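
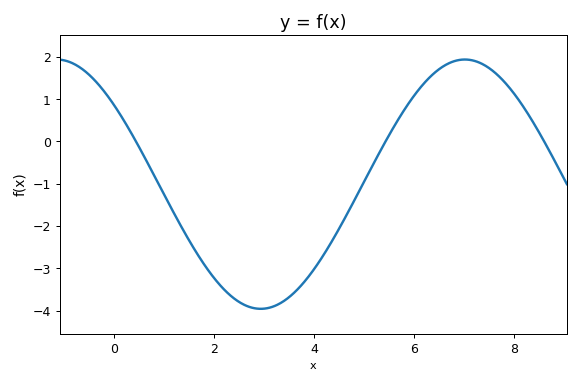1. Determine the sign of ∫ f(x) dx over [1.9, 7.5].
negative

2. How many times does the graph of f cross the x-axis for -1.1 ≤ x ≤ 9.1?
3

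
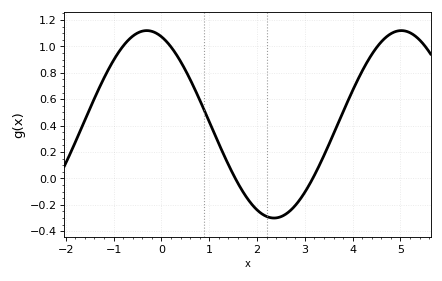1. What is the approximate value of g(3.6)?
0.337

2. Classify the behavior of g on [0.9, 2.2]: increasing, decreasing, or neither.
decreasing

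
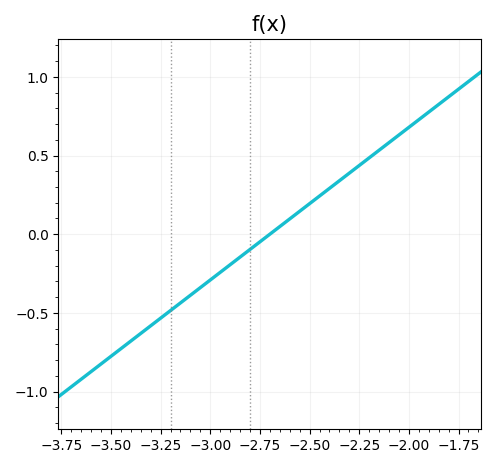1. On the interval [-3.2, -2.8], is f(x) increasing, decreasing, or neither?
increasing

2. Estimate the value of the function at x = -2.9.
-0.194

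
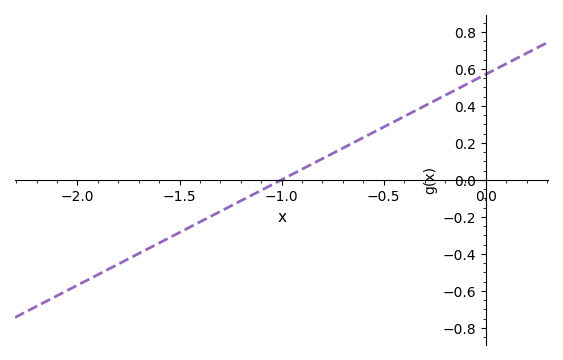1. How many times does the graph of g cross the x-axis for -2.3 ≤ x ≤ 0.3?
1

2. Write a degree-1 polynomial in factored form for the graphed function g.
y = 0.57(x + 1)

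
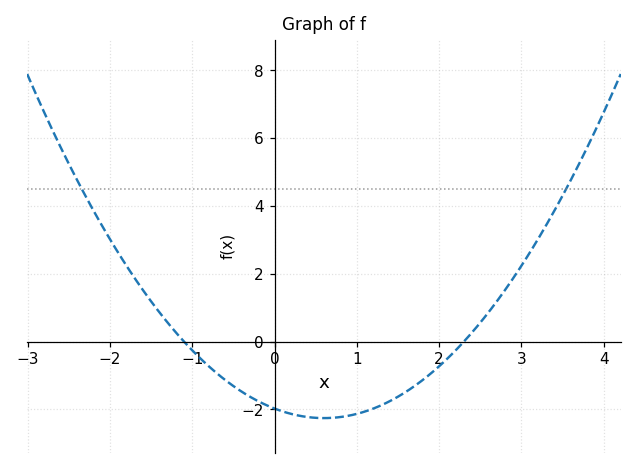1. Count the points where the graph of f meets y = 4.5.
2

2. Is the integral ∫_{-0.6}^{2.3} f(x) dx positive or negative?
negative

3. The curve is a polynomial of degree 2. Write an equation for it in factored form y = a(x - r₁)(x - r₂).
y = 0.78(x + 1.1)(x - 2.3)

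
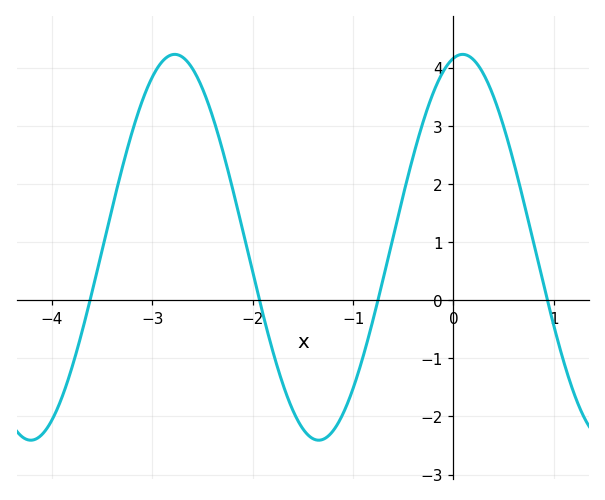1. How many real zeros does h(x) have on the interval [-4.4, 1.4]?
4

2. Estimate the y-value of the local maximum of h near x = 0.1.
4.2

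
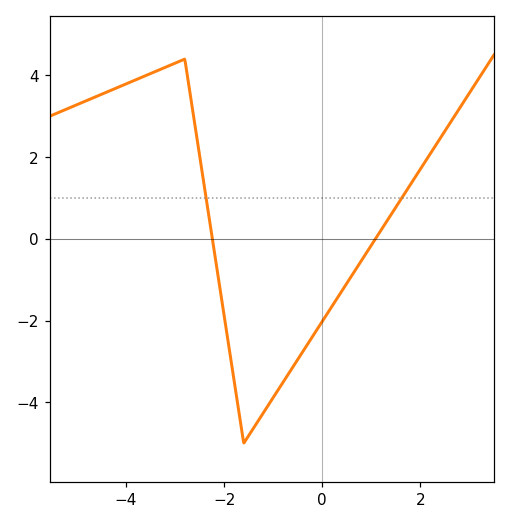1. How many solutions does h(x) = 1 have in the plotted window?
2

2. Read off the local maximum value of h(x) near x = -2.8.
4.4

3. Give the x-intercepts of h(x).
-2.24, 1.08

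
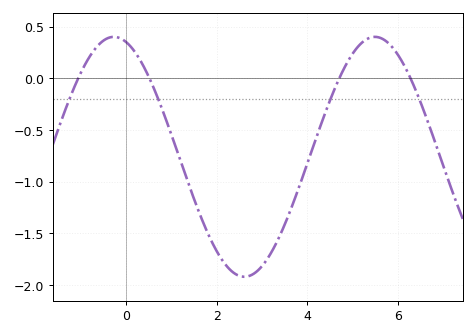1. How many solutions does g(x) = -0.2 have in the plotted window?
4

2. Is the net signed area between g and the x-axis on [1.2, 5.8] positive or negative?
negative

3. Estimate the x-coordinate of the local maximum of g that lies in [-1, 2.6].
-0.276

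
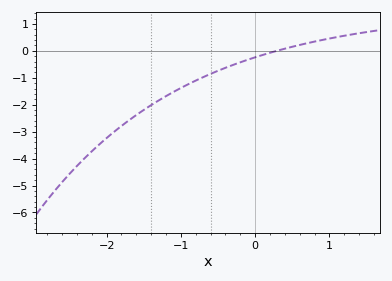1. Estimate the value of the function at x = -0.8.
-1.1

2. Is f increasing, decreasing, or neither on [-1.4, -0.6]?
increasing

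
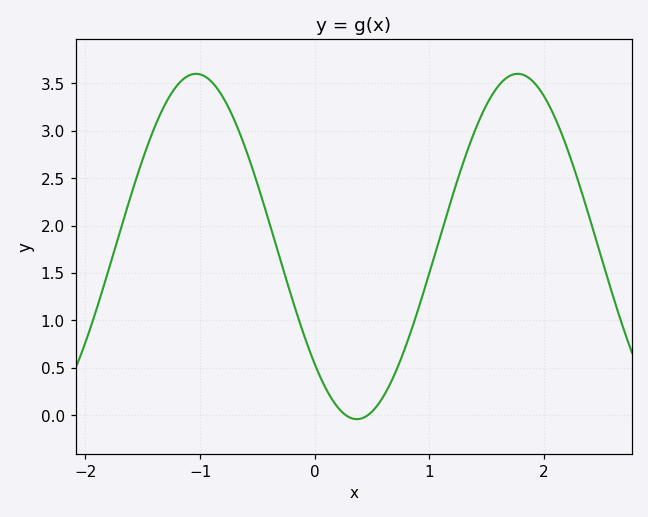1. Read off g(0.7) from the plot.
0.444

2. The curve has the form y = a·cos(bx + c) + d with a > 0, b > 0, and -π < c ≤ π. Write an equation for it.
y = 1.82cos(2.24x + 2.32) + 1.78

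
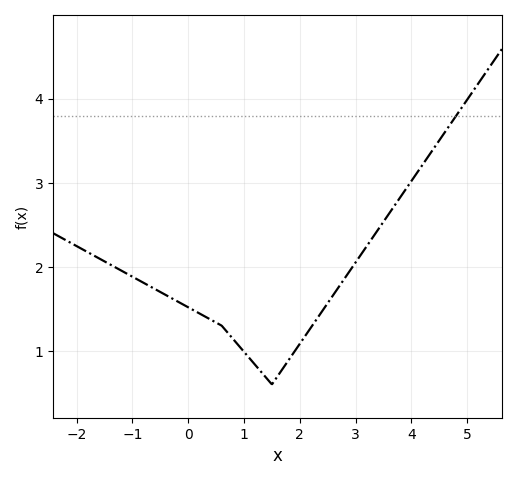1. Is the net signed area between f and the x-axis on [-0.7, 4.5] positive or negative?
positive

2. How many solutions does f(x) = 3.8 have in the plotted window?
1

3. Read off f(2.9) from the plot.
2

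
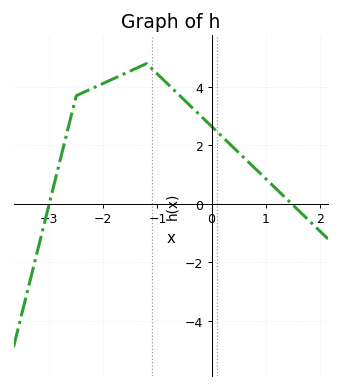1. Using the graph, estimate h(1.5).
0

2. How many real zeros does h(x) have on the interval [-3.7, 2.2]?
2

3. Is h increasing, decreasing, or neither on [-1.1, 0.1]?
decreasing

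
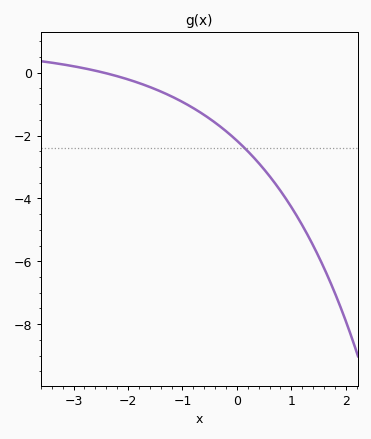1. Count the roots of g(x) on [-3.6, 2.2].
1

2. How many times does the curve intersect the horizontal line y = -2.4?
1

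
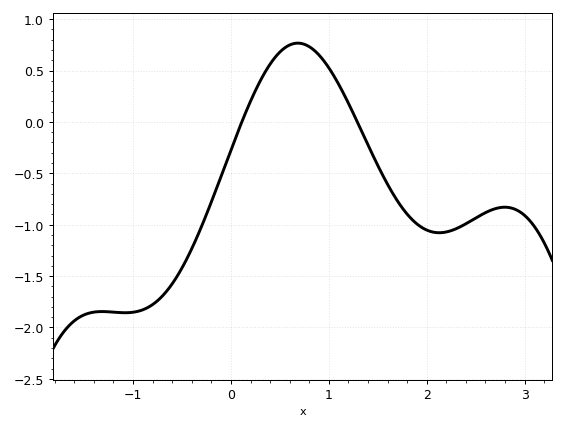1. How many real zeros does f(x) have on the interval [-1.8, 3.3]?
2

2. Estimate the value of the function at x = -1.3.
-1.85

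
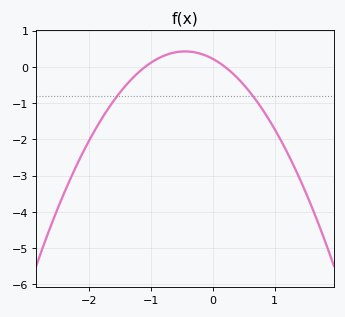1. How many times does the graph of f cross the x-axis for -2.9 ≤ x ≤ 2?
2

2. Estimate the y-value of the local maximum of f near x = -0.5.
0.431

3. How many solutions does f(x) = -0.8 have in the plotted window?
2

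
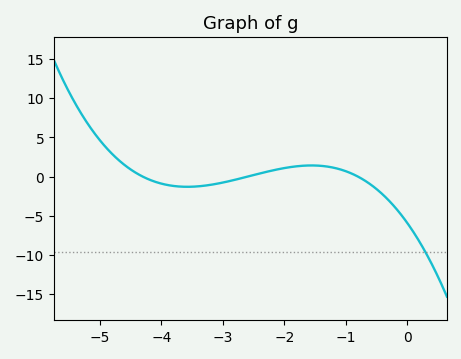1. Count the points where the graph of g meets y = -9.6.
1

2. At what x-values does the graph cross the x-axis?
-4.3, -2.6, -0.8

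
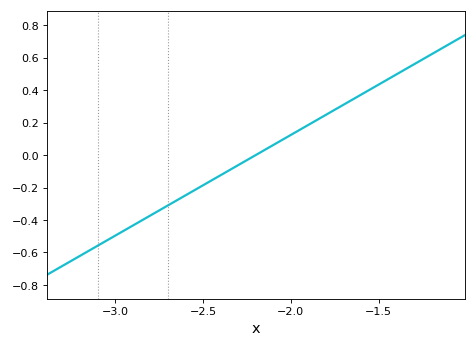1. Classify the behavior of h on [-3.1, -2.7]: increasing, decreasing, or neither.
increasing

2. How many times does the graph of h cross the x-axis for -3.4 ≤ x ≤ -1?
1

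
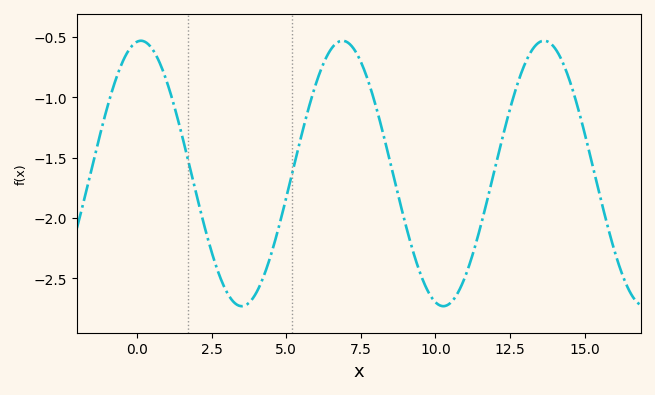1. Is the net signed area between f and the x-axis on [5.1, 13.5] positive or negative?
negative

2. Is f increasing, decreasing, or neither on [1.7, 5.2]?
neither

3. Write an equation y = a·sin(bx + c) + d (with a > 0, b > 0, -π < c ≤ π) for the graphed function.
y = 1.1sin(0.93x + 1.45) - 1.63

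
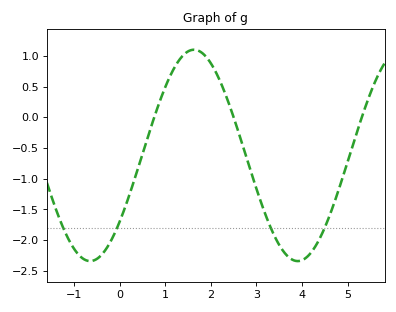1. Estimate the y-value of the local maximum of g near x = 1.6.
1.1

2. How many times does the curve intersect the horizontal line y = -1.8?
4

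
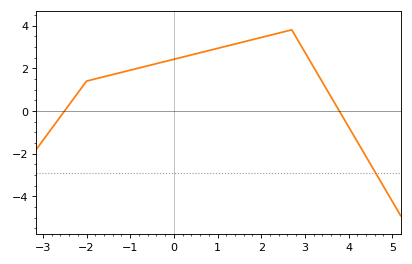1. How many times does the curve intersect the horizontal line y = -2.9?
1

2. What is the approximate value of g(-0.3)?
2.27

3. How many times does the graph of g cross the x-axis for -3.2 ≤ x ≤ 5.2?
2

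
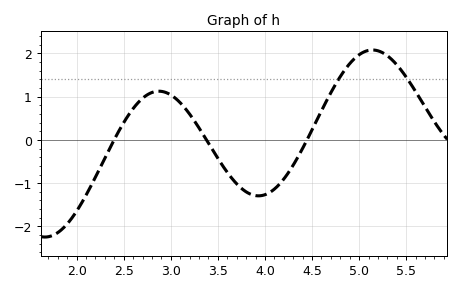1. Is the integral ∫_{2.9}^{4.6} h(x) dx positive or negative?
negative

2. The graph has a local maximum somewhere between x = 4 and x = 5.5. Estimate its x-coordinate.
5.1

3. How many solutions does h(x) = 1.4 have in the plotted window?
2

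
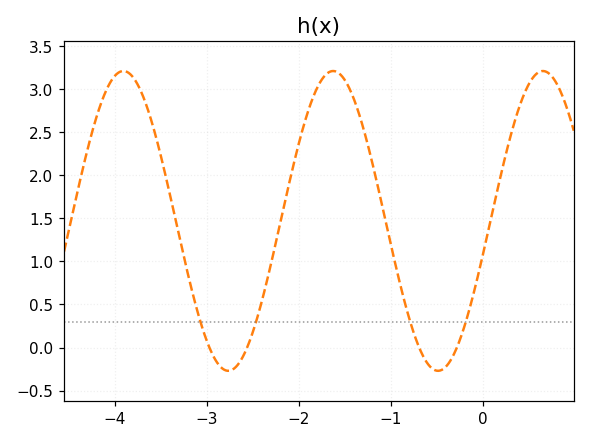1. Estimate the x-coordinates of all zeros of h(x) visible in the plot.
-2.97, -2.56, -0.694, -0.285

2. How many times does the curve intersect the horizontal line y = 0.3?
4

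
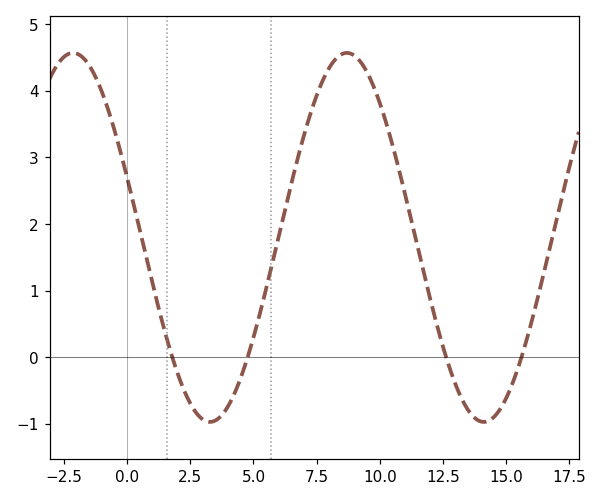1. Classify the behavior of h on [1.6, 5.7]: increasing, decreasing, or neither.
neither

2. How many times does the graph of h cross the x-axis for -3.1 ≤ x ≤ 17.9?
4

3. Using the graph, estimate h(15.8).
0.3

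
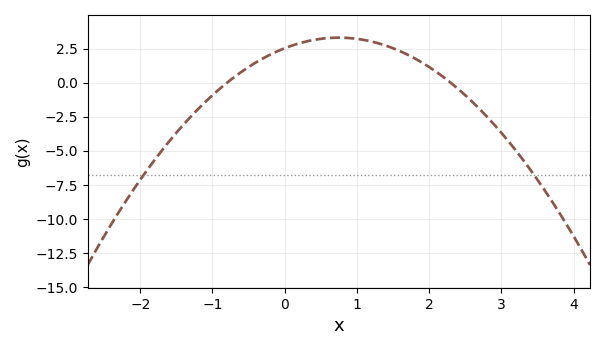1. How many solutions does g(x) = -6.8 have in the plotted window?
2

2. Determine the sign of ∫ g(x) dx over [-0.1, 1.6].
positive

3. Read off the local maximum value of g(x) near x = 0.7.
3.4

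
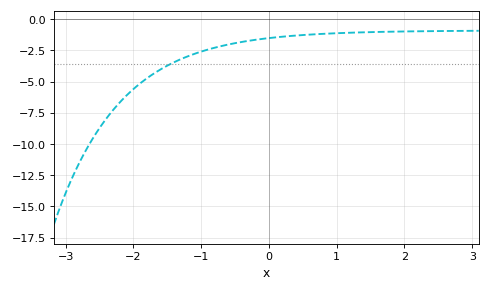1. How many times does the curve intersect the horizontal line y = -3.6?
1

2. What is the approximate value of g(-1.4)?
-3.45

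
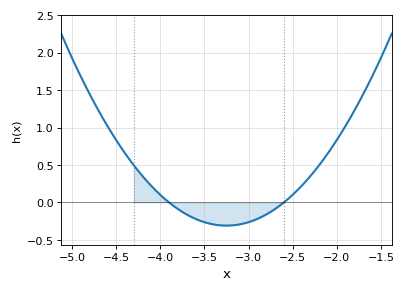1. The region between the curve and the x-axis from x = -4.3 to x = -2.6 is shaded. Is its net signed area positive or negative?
negative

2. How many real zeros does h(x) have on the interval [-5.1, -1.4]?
2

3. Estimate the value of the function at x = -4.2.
0.35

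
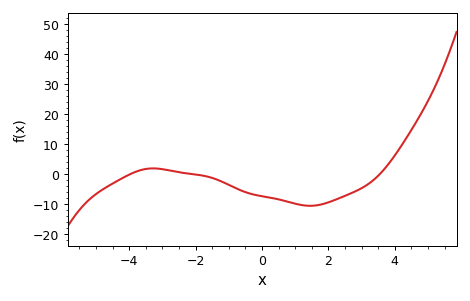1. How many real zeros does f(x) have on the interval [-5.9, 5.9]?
3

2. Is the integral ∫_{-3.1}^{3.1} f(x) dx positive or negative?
negative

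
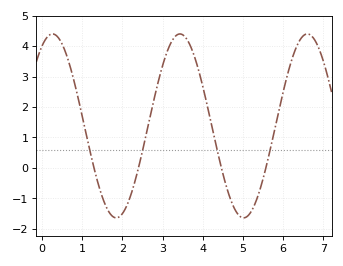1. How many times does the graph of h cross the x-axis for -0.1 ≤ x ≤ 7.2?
4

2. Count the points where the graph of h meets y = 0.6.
4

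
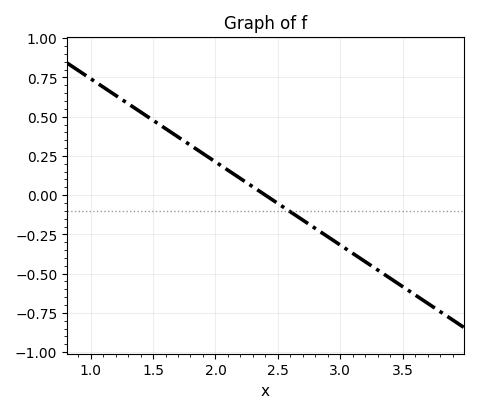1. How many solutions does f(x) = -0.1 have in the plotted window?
1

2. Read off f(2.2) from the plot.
0.106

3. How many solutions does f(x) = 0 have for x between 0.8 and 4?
1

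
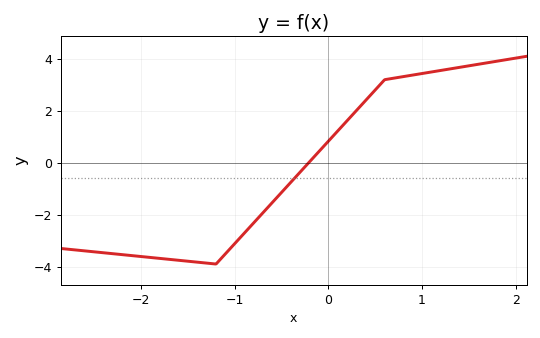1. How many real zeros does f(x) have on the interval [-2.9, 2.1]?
1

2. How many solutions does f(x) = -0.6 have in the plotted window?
1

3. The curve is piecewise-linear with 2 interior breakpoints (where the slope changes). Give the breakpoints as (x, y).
(-1.2, -3.9); (0.6, 3.2)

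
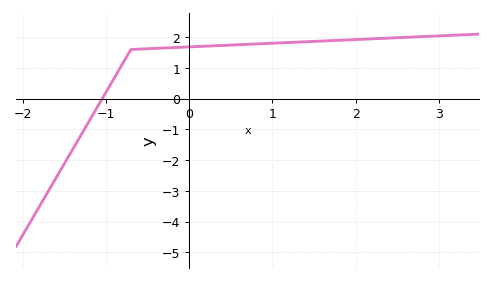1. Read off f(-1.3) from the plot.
-1.19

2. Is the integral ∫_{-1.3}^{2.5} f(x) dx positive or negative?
positive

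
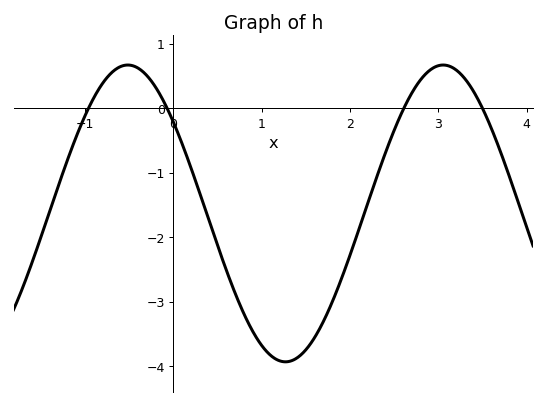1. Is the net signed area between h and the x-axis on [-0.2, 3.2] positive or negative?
negative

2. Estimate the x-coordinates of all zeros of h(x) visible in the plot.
-0.962, -0.072, 2.61, 3.5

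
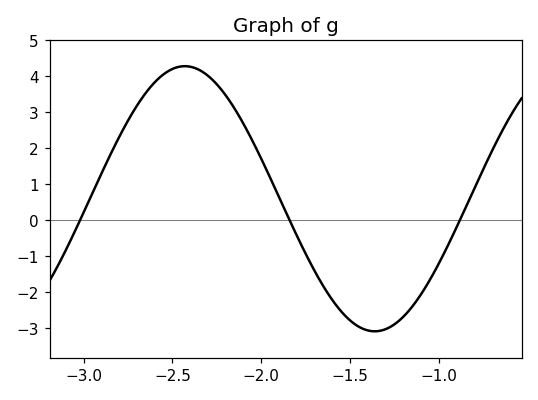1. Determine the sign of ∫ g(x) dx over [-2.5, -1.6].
positive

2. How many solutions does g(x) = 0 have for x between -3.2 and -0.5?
3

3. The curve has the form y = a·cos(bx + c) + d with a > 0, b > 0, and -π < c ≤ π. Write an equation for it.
y = 3.68cos(2.9x + 0.86) + 0.6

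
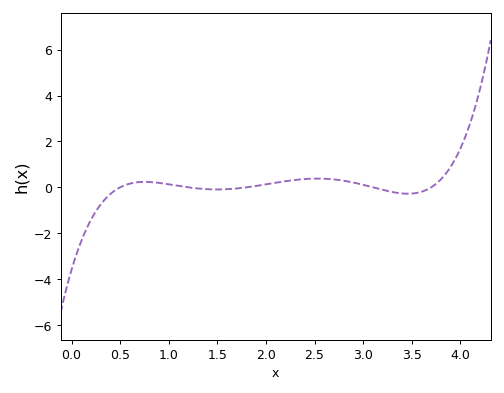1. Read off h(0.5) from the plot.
0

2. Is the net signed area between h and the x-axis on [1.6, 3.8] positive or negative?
positive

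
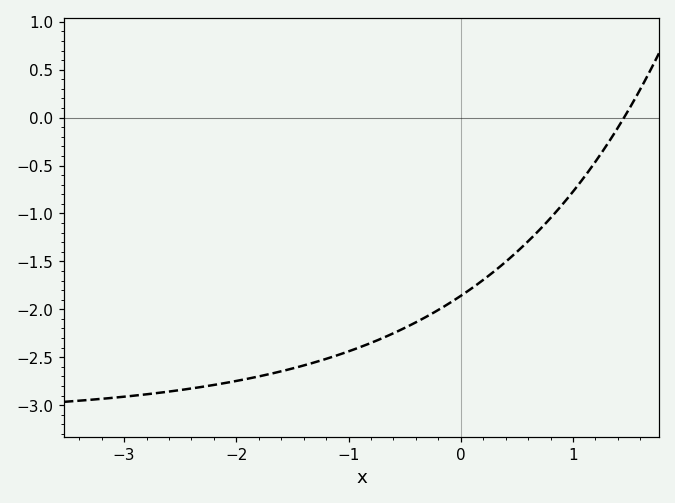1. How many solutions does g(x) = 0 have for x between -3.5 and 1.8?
1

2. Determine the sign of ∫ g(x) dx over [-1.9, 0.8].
negative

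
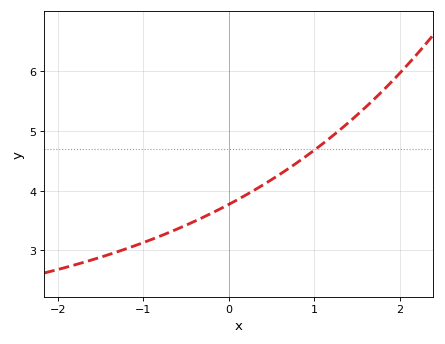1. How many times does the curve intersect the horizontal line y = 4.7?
1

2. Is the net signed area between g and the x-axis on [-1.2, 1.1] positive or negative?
positive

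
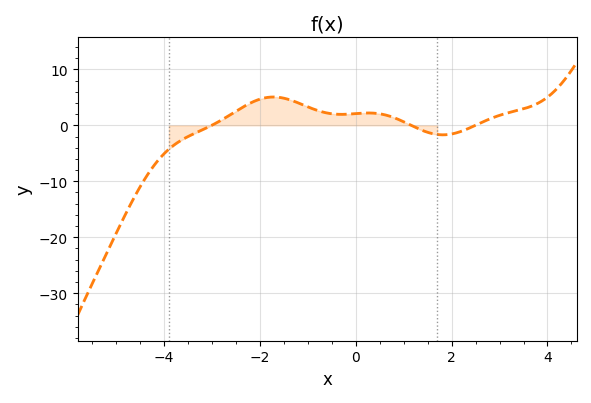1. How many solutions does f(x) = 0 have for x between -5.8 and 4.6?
3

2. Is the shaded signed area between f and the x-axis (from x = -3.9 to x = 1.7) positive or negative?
positive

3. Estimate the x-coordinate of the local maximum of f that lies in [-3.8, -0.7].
-1.8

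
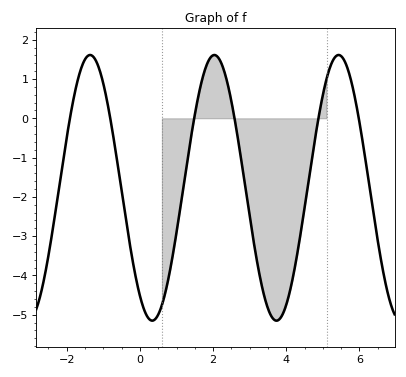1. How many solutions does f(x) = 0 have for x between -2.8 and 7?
6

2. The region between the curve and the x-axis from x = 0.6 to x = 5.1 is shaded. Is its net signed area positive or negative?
negative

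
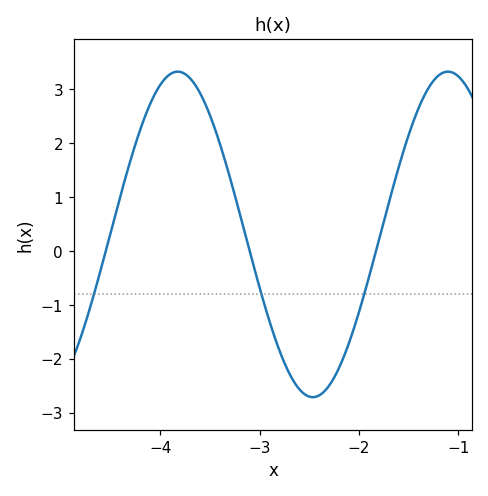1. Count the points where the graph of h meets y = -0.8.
3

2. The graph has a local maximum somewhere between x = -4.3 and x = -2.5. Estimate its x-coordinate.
-3.83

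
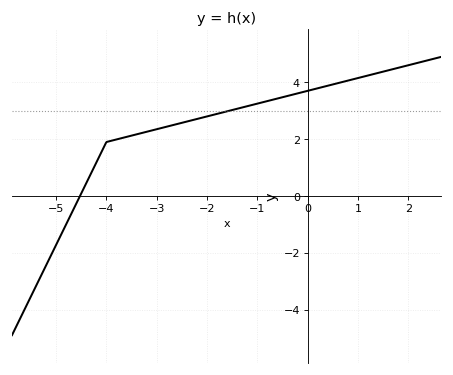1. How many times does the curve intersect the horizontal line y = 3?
1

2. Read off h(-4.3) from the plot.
0.8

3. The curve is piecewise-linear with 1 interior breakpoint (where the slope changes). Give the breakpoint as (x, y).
(-4, 1.9)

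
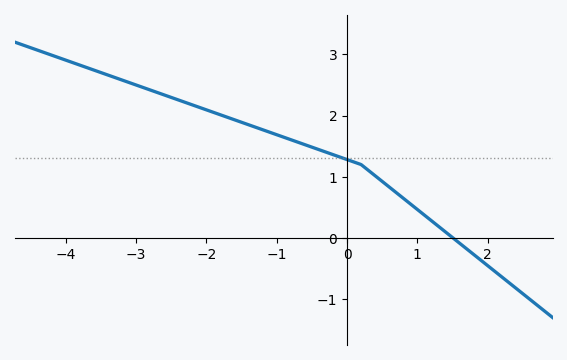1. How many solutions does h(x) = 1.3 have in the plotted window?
1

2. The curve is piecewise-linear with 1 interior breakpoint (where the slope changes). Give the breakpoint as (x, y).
(0.2, 1.2)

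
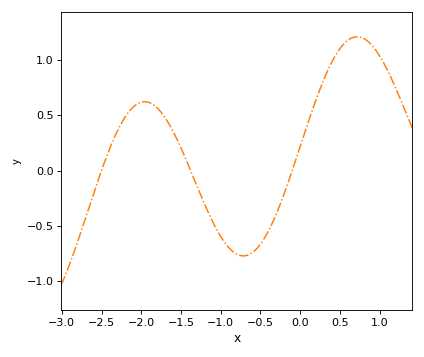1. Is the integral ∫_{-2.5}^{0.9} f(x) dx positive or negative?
positive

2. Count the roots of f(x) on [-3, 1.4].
3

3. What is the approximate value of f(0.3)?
0.85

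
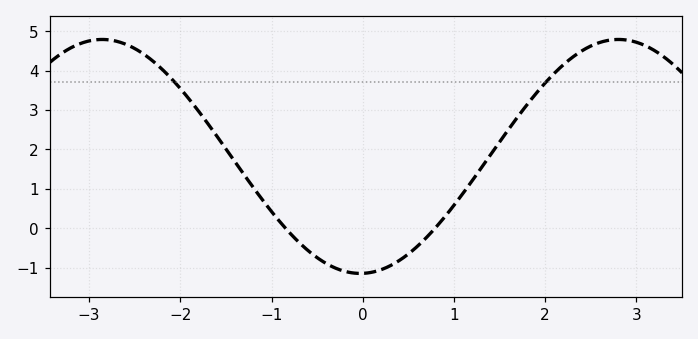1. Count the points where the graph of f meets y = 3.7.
2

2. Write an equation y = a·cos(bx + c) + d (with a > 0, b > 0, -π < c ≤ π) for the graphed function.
y = 2.97cos(1.11x - 3.11) + 1.82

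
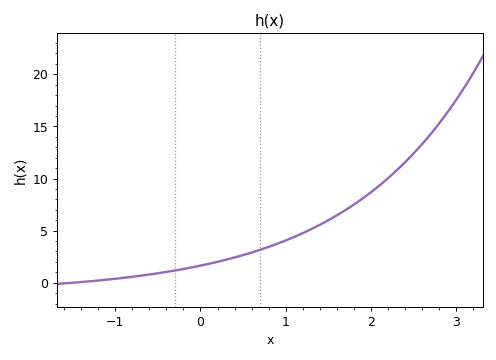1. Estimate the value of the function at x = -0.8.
0.57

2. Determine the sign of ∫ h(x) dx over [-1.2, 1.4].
positive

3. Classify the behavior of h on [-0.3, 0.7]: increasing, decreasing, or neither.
increasing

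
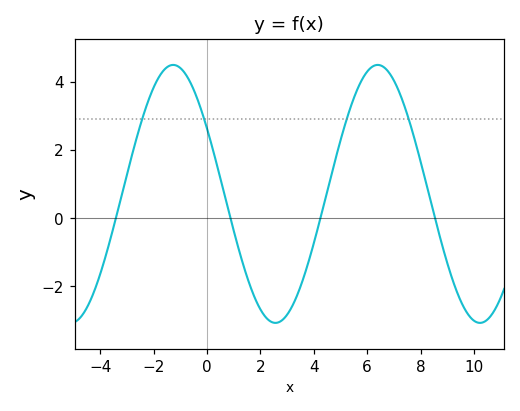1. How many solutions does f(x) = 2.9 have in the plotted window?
4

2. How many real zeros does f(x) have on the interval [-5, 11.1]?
4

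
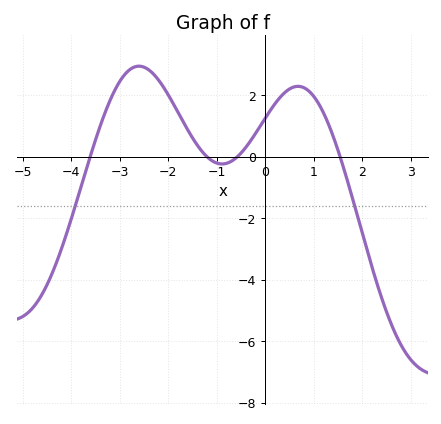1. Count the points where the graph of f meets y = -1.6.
2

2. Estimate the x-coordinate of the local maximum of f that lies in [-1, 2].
0.676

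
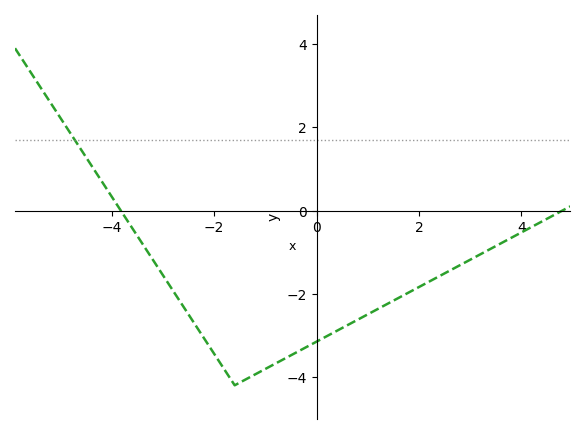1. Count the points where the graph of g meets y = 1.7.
1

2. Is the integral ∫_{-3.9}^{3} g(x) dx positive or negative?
negative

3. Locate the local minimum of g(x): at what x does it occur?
-1.6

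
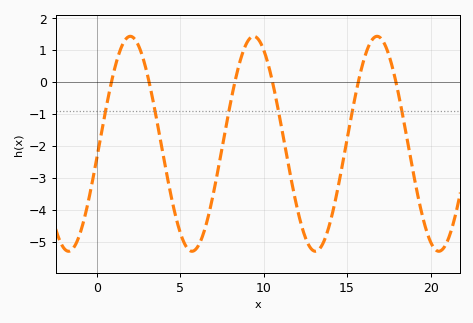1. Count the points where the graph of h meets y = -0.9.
6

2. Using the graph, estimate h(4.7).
-4.14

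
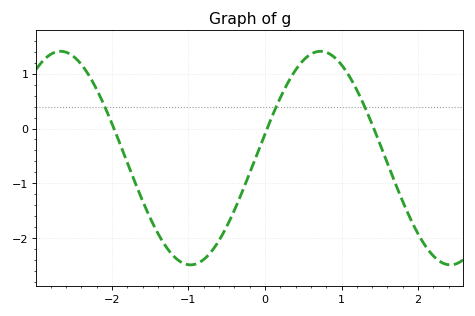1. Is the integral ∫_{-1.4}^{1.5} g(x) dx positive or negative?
negative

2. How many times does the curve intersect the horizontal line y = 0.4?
3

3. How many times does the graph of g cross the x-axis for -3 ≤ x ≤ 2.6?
3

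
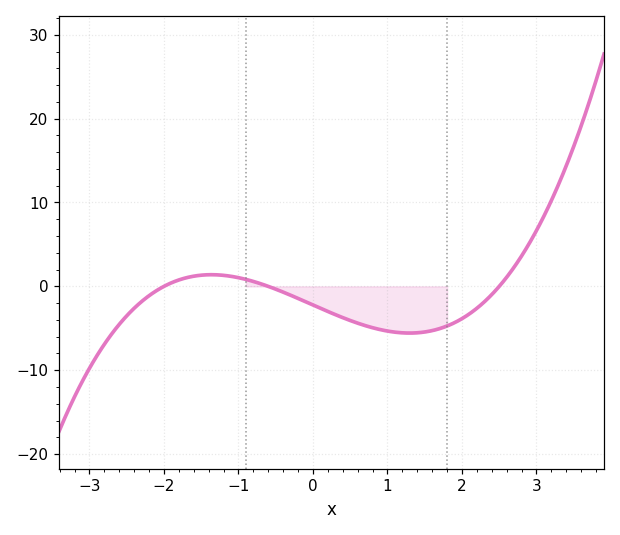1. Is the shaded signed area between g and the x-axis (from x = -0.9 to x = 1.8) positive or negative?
negative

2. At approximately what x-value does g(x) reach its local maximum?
-1.36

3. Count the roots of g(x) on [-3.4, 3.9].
3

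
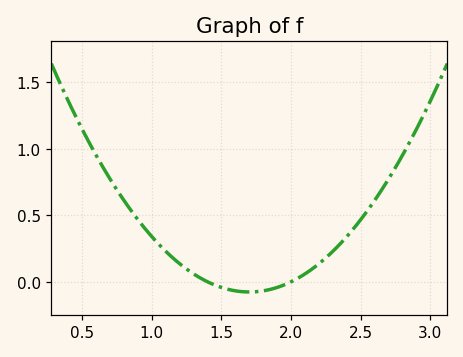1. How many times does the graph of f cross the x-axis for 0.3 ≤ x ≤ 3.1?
2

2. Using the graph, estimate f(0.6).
0.96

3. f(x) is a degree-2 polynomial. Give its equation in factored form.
y = 0.85(x - 1.4)(x - 2)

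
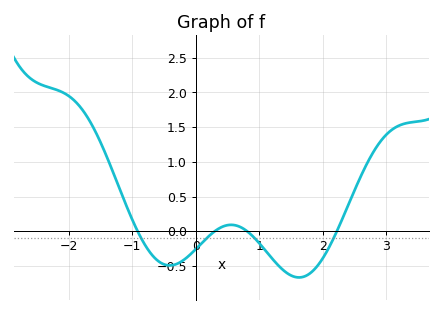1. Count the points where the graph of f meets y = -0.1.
4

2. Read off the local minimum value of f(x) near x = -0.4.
-0.5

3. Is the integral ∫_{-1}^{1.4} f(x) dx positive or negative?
negative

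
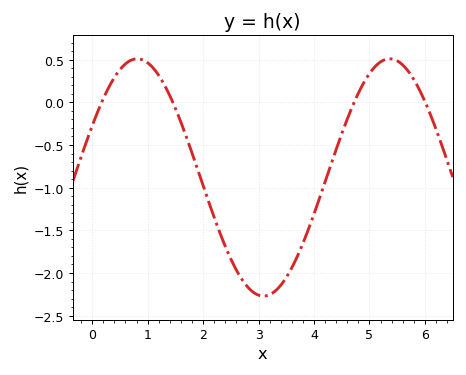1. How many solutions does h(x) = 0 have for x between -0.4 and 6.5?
4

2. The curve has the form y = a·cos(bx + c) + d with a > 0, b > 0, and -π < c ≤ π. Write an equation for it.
y = 1.39cos(1.4x - 1.1) - 0.88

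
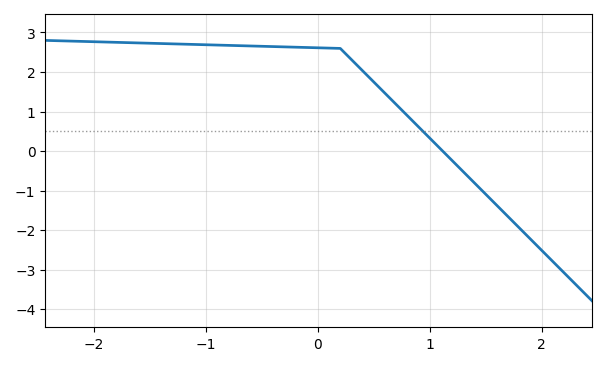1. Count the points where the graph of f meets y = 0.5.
1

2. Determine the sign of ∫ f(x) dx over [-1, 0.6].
positive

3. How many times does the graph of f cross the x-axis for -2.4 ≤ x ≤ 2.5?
1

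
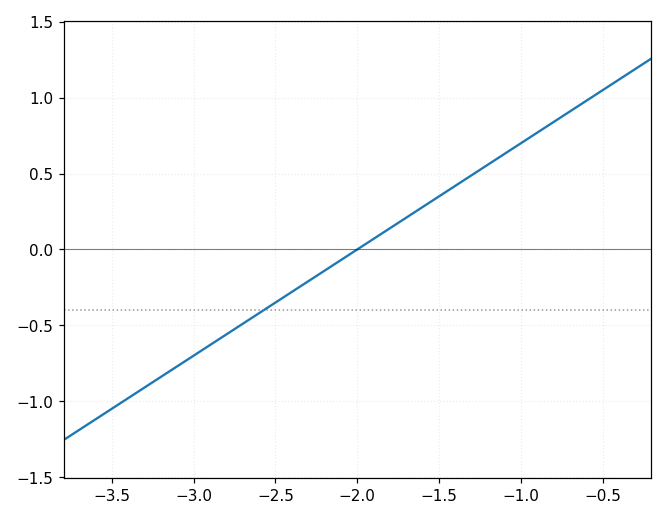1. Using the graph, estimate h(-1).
0.7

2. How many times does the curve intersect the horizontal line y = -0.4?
1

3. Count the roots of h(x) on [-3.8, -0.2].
1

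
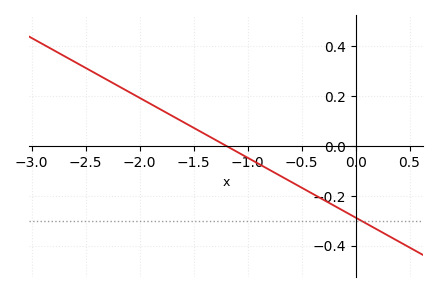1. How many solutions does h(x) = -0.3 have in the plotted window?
1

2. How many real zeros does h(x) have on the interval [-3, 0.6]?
1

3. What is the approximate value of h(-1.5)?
0.072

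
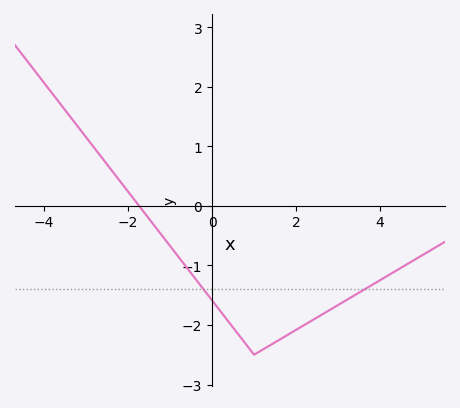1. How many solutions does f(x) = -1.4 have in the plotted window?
2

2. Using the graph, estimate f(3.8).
-1.3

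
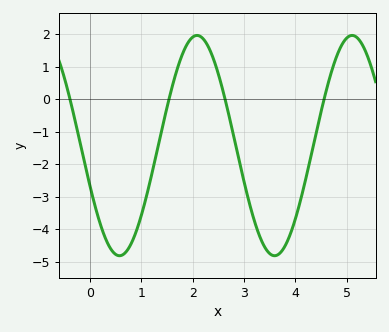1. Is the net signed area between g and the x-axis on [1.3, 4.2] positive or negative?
negative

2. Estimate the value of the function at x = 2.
1.91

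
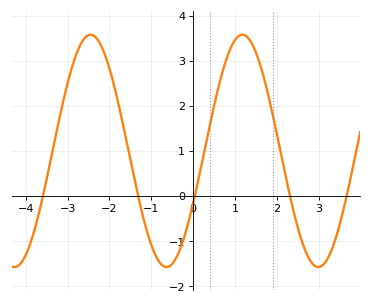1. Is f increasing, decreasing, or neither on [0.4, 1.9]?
neither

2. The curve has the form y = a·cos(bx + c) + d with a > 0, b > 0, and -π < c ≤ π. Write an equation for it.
y = 2.58cos(1.73x - 2.04) + 1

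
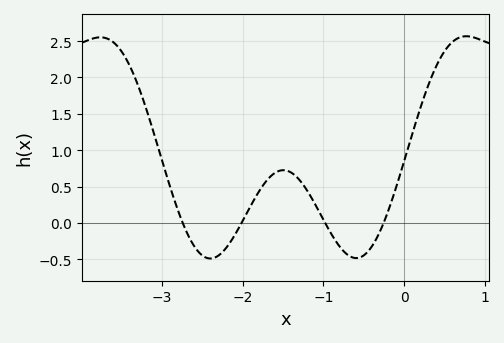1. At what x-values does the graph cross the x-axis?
-2.7, -2, -1, -0.3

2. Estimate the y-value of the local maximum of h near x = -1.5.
0.7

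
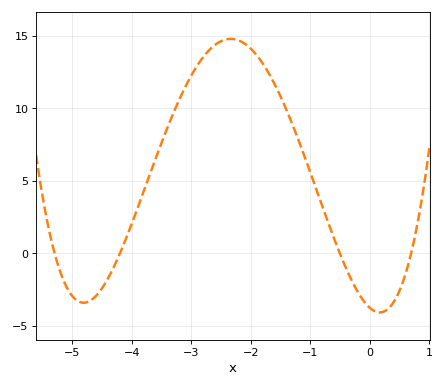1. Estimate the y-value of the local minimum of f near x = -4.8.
-3.41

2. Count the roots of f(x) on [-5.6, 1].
4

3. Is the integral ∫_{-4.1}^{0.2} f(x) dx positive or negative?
positive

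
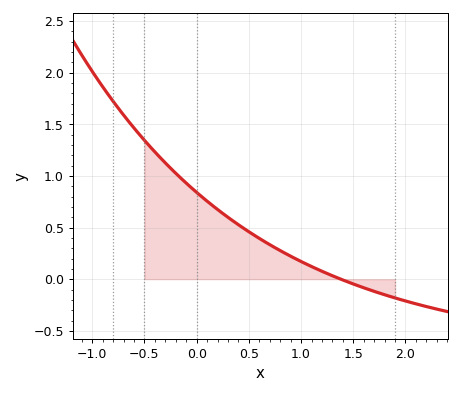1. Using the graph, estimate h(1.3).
0.05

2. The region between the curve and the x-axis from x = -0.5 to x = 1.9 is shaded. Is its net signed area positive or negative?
positive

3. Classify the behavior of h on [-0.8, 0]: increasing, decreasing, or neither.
decreasing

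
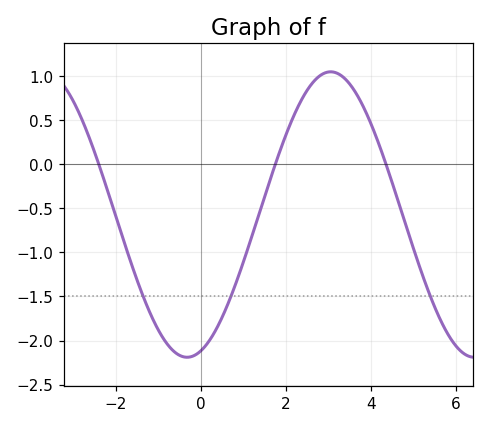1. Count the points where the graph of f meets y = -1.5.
3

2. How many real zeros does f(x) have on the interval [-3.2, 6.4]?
3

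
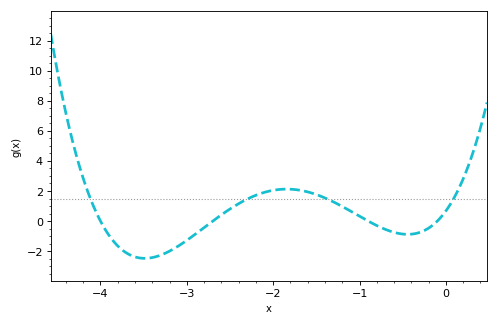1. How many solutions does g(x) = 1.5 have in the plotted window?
4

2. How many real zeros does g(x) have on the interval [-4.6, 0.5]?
4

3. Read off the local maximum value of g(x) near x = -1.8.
2.13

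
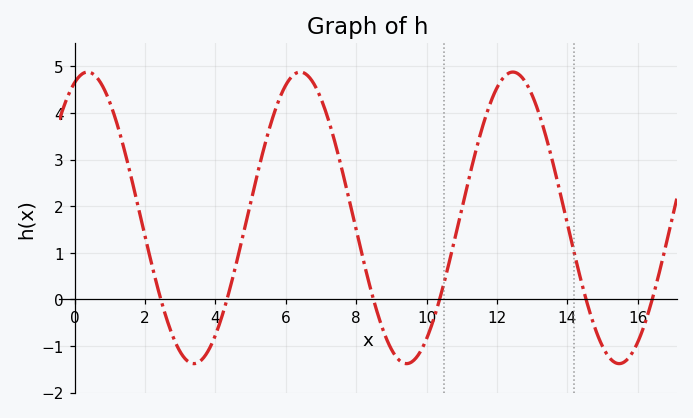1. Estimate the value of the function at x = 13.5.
3.2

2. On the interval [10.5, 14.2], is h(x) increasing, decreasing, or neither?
neither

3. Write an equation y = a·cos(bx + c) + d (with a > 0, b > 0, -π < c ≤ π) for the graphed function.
y = 3.13cos(1x - 0.38) + 1.75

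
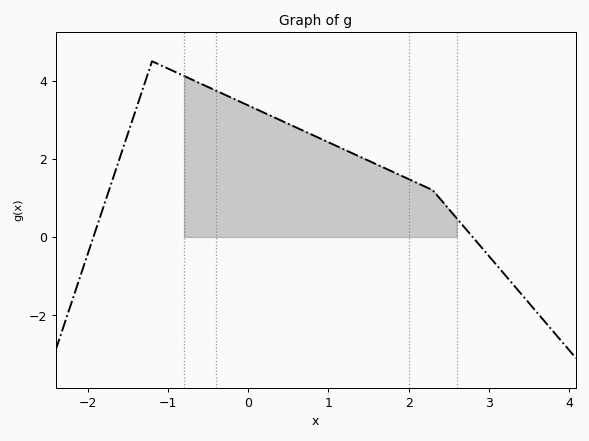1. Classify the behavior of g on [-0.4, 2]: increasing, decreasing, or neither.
decreasing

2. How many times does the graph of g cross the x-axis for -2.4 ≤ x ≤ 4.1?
2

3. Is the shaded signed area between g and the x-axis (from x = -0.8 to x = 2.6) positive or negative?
positive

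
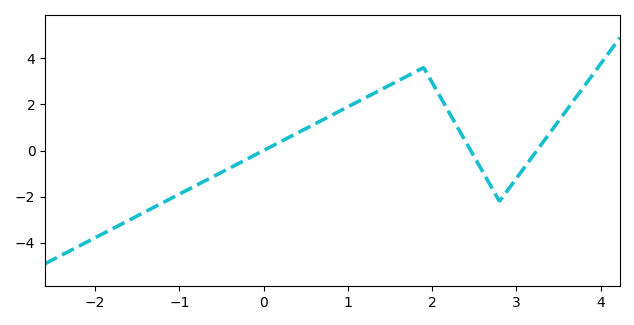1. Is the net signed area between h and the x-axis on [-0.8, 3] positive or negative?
positive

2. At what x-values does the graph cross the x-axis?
-0.003, 2.46, 3.24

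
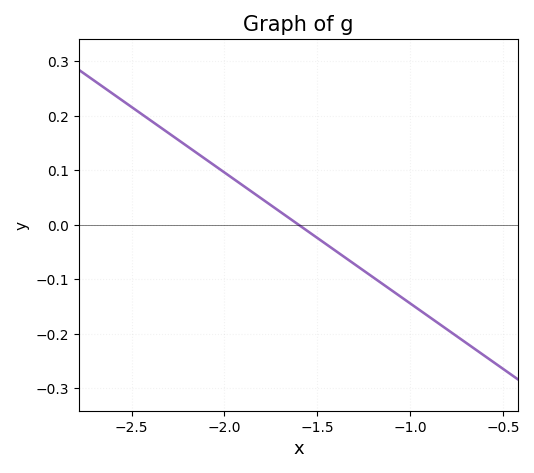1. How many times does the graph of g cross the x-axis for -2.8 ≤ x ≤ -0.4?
1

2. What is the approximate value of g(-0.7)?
-0.22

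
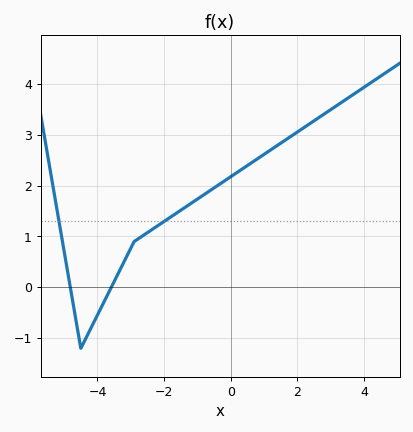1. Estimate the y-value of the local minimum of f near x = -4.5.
-1.2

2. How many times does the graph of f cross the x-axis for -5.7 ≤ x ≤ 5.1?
2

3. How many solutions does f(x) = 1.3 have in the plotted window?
2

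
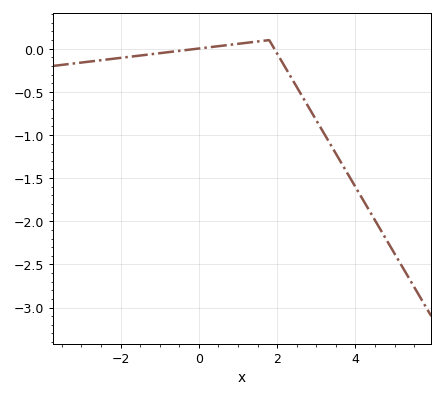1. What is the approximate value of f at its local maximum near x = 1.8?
0.1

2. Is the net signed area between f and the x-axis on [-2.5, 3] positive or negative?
negative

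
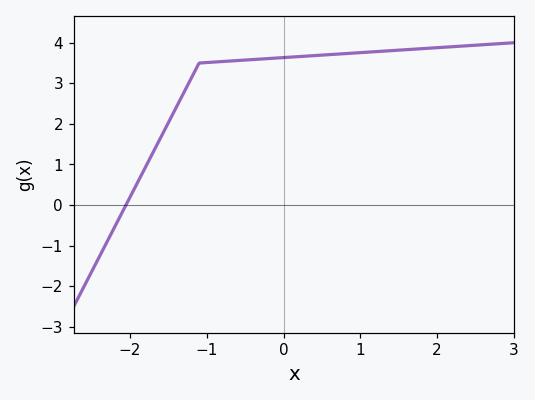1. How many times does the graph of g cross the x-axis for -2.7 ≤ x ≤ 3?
1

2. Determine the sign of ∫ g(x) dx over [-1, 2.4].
positive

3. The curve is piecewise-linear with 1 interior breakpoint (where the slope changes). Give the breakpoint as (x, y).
(-1.1, 3.5)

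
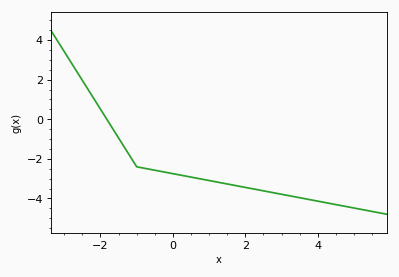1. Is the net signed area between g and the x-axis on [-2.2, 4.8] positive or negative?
negative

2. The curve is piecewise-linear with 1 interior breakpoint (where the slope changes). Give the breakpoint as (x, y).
(-1, -2.4)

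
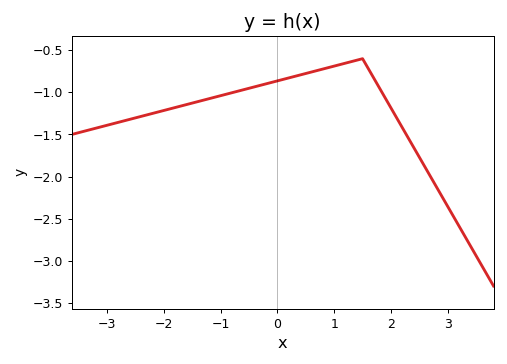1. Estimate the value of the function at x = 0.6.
-0.758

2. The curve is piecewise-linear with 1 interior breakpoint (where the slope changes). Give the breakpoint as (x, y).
(1.5, -0.6)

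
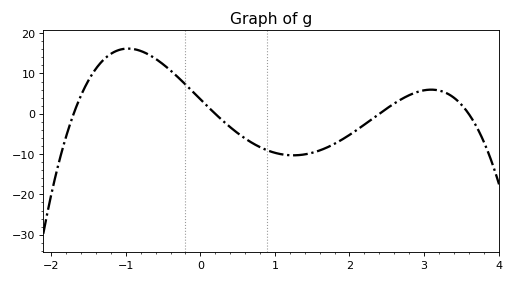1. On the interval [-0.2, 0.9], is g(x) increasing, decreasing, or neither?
decreasing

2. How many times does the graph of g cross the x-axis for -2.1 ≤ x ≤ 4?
4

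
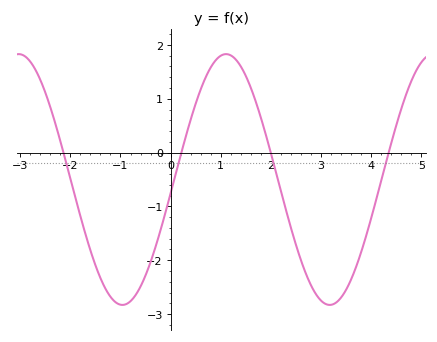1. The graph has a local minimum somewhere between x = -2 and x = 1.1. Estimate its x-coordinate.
-1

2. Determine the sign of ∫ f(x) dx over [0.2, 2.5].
positive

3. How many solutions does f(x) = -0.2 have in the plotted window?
4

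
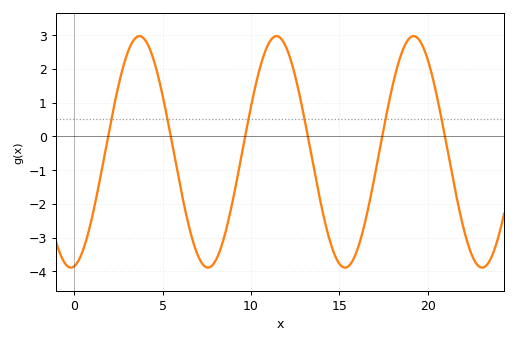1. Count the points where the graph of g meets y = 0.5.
6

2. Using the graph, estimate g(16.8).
-1.7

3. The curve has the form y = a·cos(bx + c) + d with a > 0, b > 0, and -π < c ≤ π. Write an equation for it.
y = 3.43cos(0.81x - 3) - 0.46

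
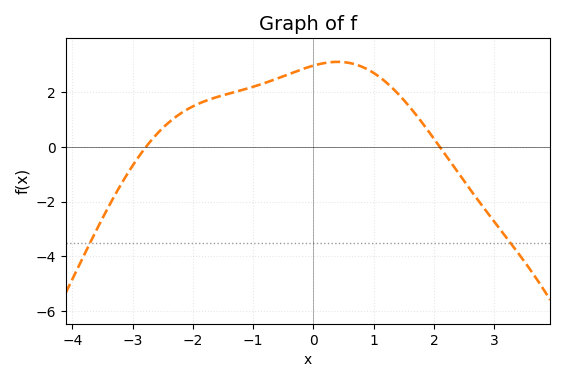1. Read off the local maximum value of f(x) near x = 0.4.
3.11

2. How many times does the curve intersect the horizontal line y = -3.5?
2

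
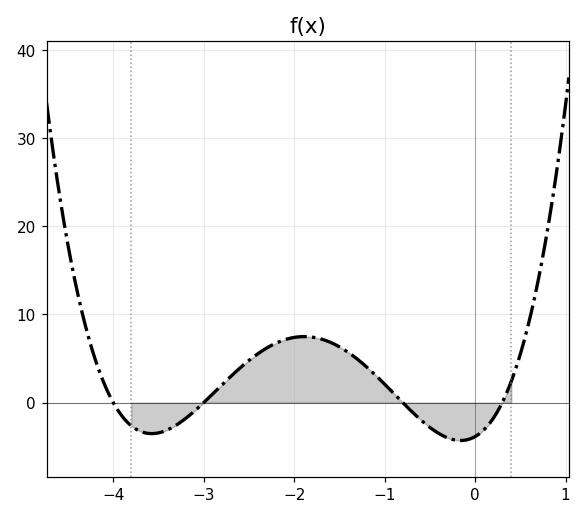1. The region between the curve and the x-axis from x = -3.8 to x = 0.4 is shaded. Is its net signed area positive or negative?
positive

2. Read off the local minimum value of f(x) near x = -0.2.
-4.3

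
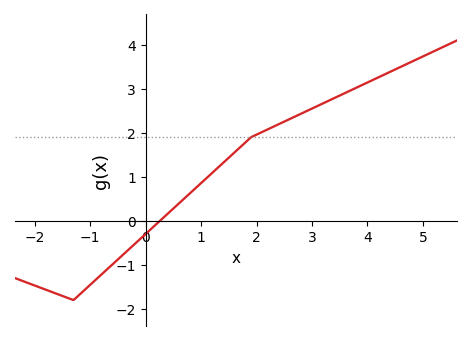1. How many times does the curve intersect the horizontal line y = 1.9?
1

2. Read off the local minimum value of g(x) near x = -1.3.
-1.8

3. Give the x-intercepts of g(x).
0.257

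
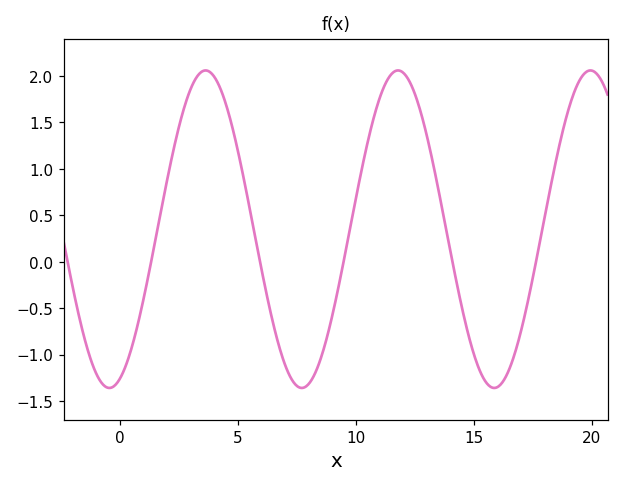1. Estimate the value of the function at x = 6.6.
-0.8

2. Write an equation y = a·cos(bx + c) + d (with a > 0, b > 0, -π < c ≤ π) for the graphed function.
y = 1.71cos(0.77x - 2.8) + 0.35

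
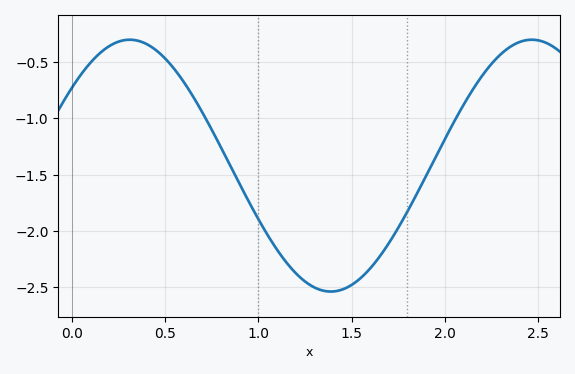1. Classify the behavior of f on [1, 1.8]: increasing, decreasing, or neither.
neither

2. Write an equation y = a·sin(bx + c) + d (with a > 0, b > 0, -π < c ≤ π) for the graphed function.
y = 1.12sin(2.9x + 0.67) - 1.42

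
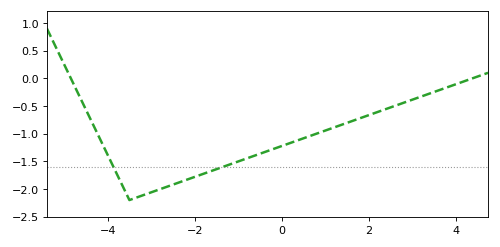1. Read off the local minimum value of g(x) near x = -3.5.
-2.2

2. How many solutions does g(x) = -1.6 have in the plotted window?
2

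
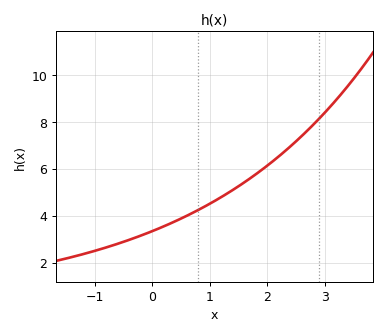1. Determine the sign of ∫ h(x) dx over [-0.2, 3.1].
positive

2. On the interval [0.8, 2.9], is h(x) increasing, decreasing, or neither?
increasing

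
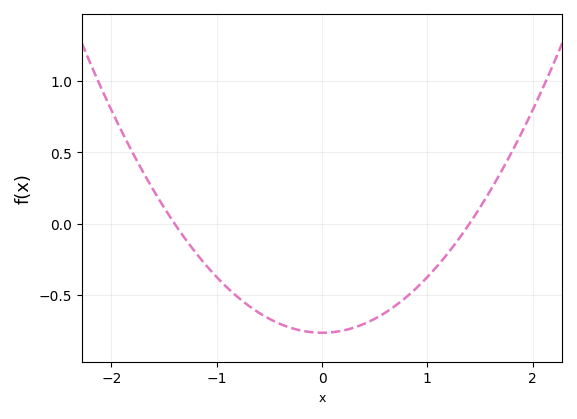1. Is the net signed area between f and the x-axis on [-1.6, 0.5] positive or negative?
negative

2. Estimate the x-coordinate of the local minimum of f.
0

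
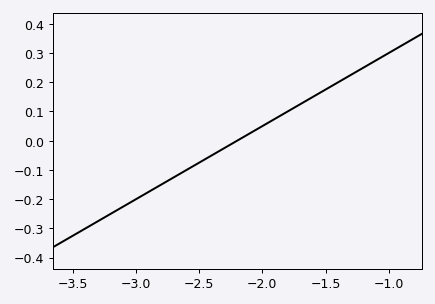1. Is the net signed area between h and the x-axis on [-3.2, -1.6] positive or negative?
negative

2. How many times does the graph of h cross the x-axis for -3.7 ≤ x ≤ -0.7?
1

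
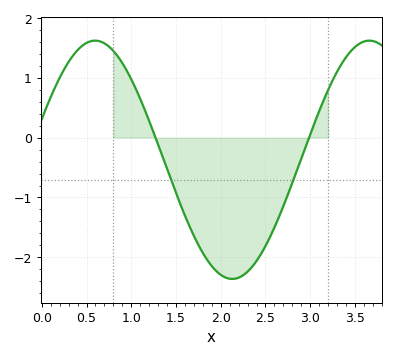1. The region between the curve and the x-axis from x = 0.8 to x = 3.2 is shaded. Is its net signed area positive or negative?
negative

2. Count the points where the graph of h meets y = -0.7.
2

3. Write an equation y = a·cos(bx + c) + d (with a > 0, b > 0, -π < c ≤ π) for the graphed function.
y = 1.99cos(2x - 1.2) - 0.37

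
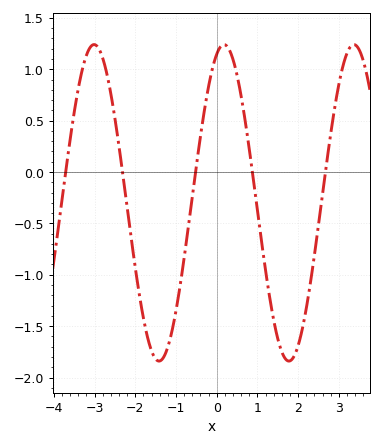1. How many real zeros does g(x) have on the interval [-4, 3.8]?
5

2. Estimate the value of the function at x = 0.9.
-0.05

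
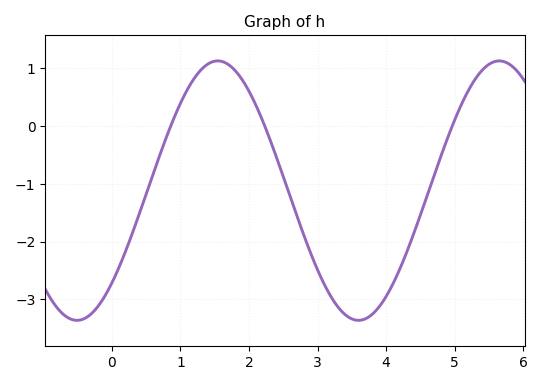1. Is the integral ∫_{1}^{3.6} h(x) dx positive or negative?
negative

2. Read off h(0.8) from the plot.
-0.18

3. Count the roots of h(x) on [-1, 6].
3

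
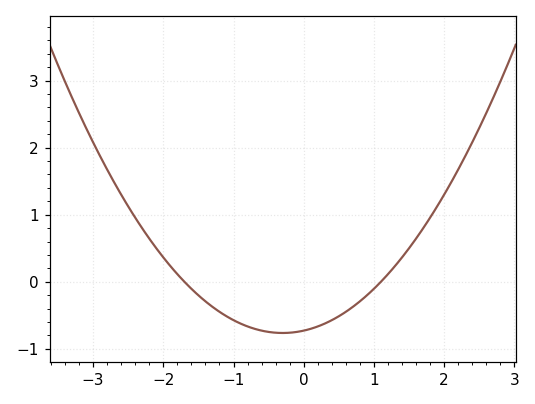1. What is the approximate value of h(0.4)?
-0.6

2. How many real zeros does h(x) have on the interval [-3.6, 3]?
2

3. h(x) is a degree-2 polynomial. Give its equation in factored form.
y = 0.39(x + 1.7)(x - 1.1)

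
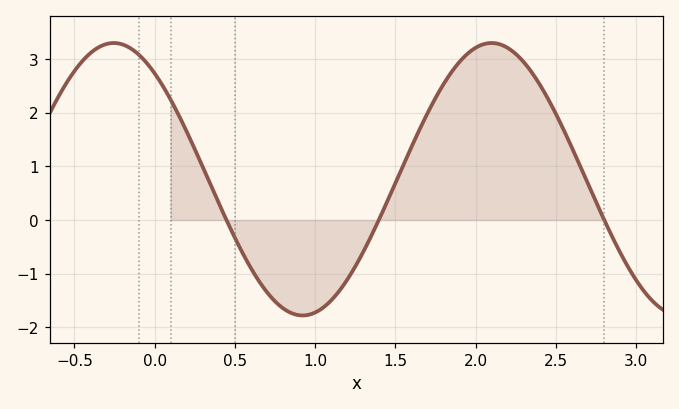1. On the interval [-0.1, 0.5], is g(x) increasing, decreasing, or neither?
decreasing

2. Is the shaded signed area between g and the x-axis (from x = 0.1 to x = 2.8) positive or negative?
positive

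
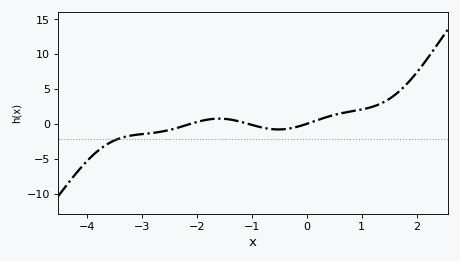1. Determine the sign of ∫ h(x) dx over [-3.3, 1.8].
positive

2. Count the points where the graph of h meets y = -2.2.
1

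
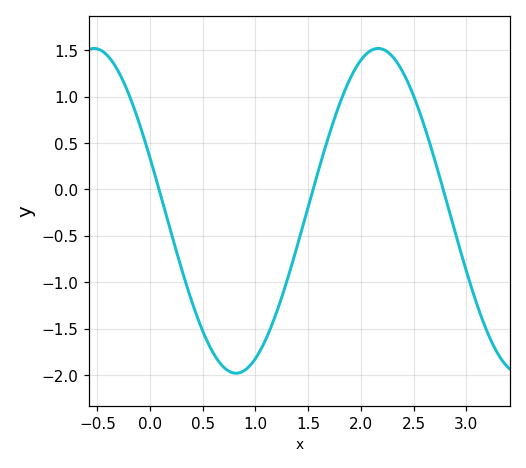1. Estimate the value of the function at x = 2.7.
0.3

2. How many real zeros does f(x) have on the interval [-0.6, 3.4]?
3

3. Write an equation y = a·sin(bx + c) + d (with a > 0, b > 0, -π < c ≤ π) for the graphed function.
y = 1.75sin(2.3x + 2.8) - 0.23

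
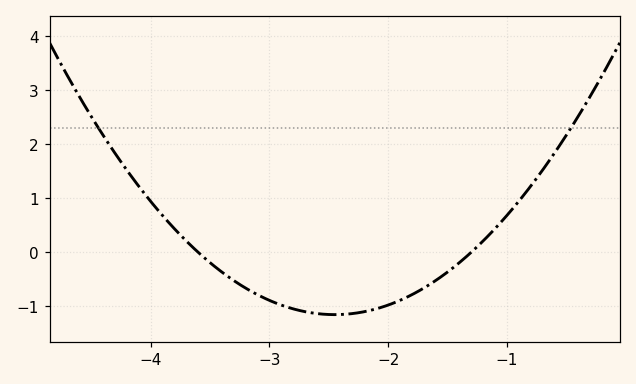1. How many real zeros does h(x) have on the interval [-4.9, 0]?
2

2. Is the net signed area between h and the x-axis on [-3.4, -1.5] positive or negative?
negative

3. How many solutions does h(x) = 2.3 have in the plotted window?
2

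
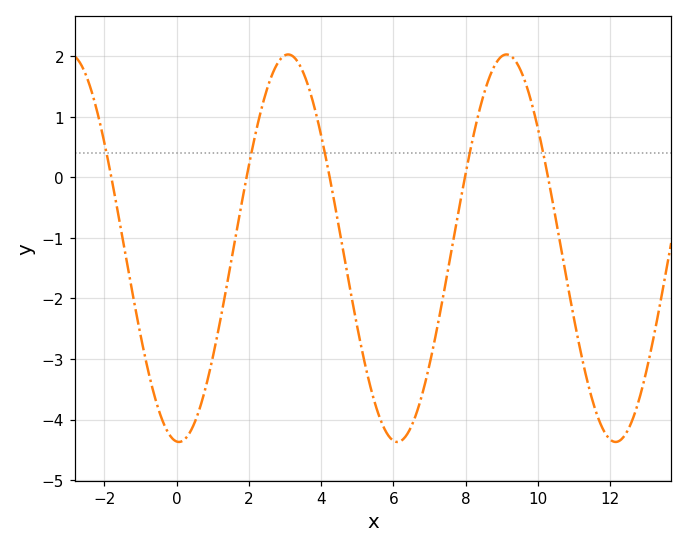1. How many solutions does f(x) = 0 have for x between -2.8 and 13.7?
5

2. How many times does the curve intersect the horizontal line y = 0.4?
5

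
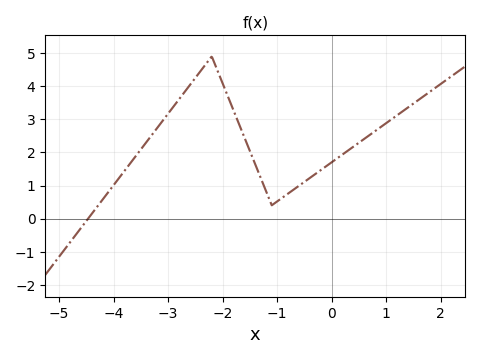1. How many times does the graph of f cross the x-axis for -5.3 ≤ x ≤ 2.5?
1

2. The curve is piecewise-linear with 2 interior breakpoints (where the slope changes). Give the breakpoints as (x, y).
(-2.2, 4.9); (-1.1, 0.4)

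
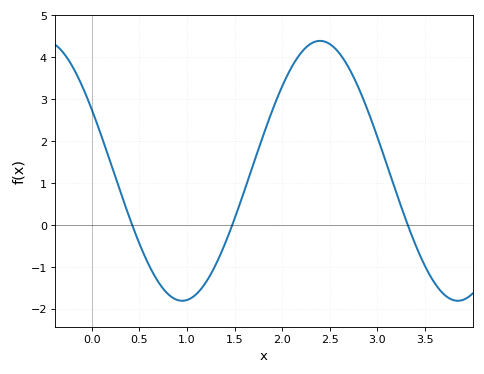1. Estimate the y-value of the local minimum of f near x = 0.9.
-1.8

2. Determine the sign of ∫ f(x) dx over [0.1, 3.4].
positive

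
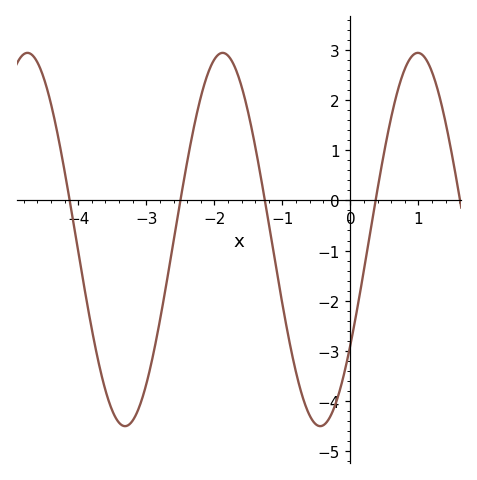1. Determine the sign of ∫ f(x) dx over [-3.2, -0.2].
negative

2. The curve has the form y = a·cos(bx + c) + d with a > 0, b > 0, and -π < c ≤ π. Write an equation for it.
y = 3.72cos(2.19x - 2.17) - 0.78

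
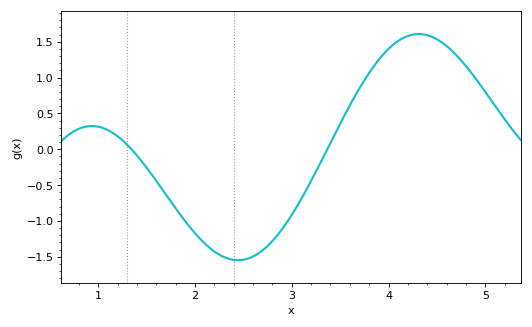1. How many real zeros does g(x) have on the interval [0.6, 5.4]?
2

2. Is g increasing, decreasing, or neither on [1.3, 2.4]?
decreasing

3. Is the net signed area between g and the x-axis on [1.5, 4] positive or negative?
negative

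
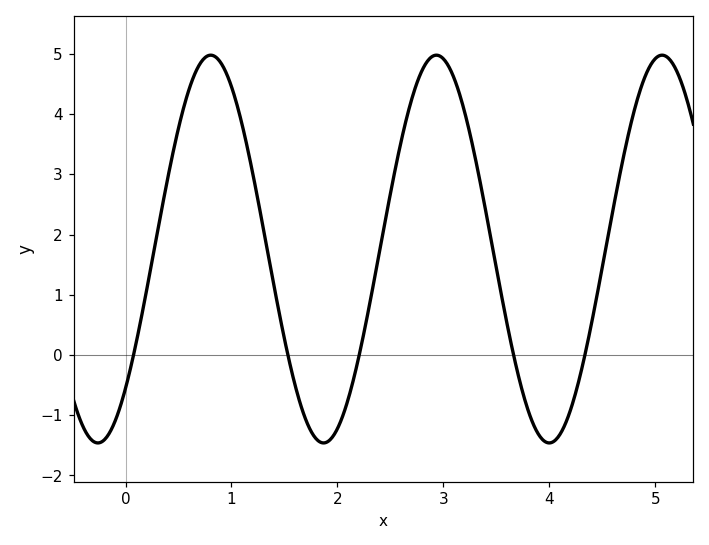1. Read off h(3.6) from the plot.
0.5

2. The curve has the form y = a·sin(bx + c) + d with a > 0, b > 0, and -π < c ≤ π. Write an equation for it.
y = 3.22sin(3x - 0.8) + 1.76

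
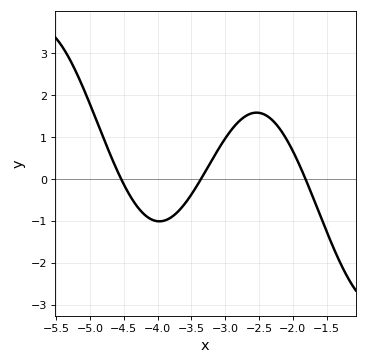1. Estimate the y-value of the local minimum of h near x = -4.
-1.01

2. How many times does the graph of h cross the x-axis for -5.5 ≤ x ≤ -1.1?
3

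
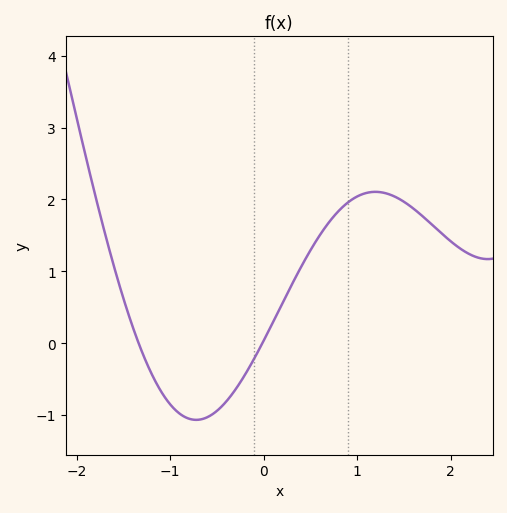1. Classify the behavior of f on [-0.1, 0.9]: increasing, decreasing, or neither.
increasing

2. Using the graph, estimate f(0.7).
1.68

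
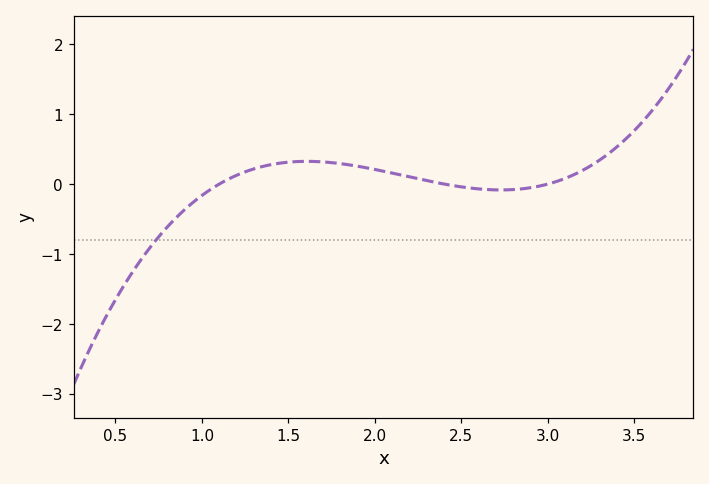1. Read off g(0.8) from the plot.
-0.612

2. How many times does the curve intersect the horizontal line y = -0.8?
1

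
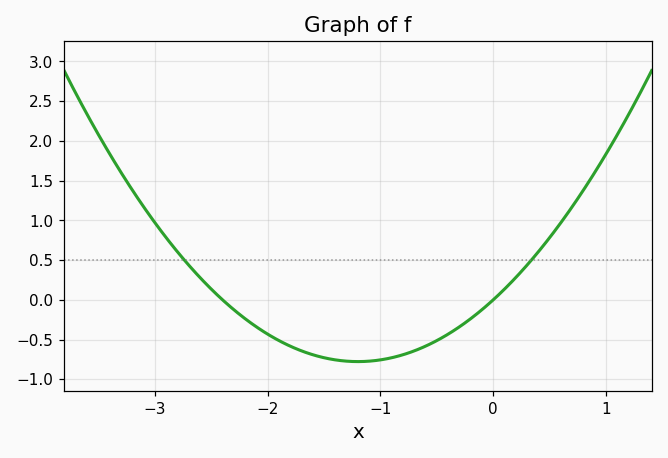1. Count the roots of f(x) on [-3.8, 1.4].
2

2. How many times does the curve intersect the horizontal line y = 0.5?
2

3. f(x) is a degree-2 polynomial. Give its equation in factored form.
y = 0.54(x + 2.4)(x - 0)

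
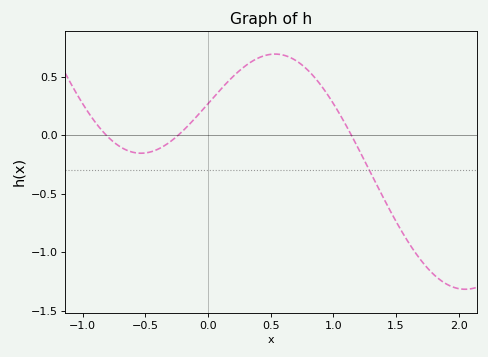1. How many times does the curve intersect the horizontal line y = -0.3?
1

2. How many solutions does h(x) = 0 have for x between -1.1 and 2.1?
3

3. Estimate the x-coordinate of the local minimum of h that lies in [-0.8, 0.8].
-0.55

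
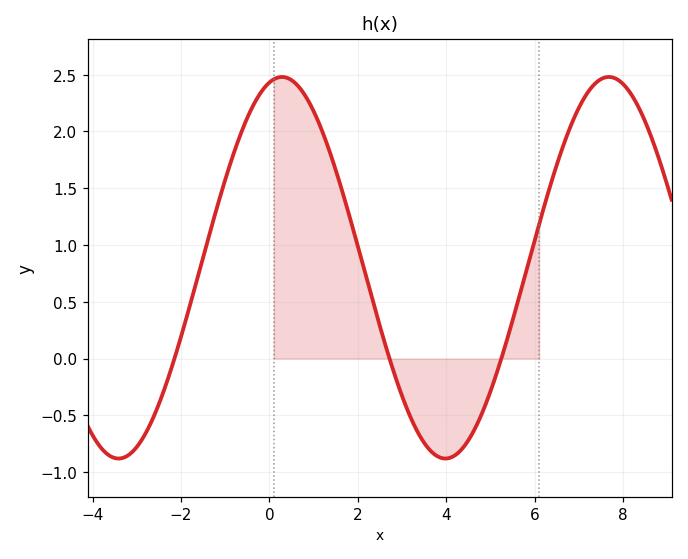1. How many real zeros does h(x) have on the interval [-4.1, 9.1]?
3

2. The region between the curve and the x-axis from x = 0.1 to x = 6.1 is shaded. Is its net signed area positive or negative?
positive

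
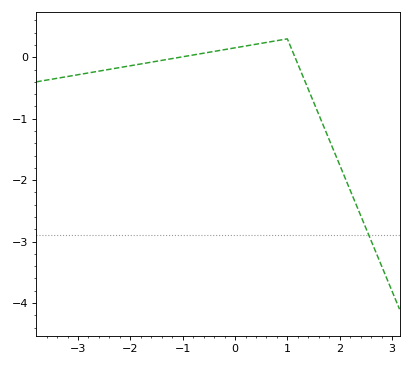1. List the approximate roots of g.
-1.1, 1.1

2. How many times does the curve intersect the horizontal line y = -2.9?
1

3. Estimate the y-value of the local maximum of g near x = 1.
0.3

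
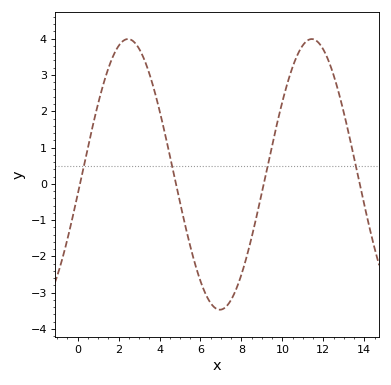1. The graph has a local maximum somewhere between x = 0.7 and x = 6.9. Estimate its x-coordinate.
2.4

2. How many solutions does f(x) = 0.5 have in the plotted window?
4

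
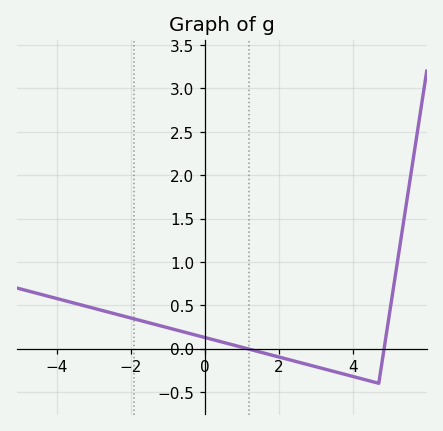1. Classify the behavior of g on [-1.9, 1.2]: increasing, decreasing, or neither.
decreasing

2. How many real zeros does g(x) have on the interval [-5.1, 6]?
2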